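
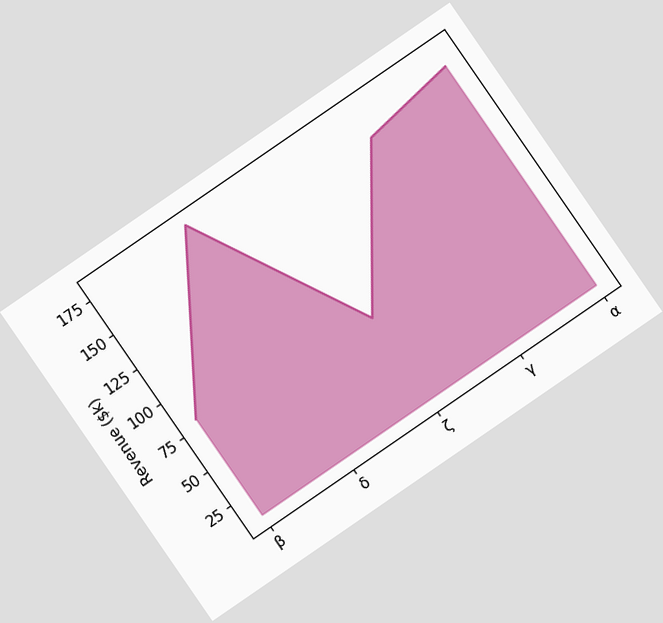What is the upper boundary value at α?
$170k

The chart is tilted about 35° counter-clockwise. At α the upper boundary is at $170k.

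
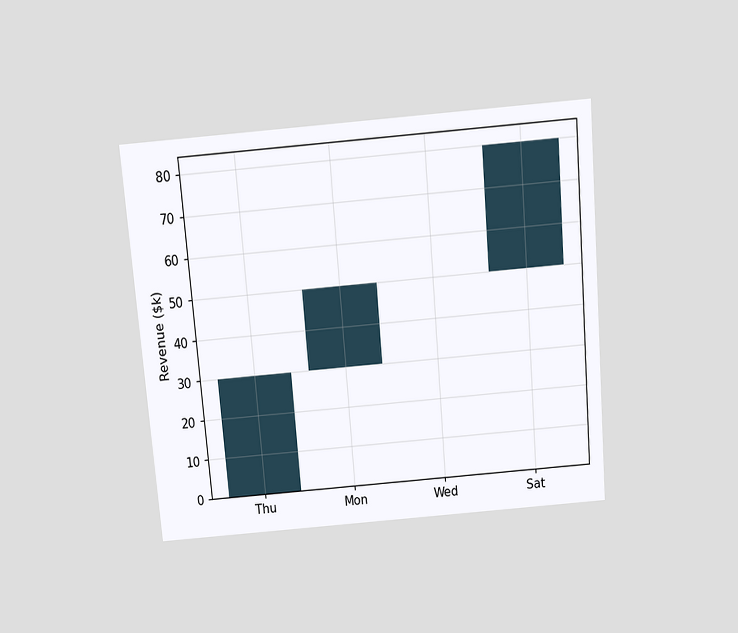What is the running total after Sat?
The chart is tilted about 5° counter-clockwise and viewed slightly from above. After Sat the running total reaches $80k.

$80k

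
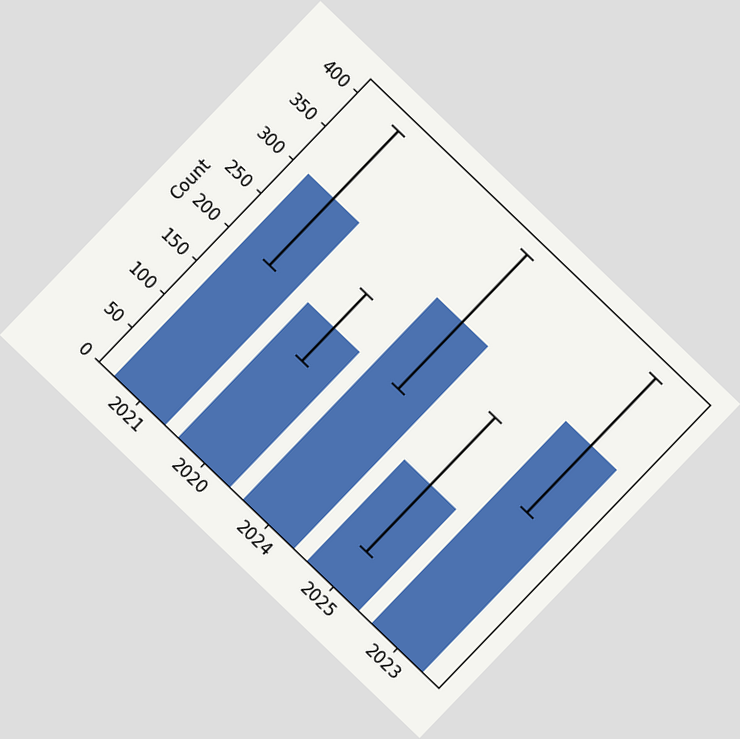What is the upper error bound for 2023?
400

The chart is tilted about 44° clockwise. The 2023 bar's upper whisker reaches 400.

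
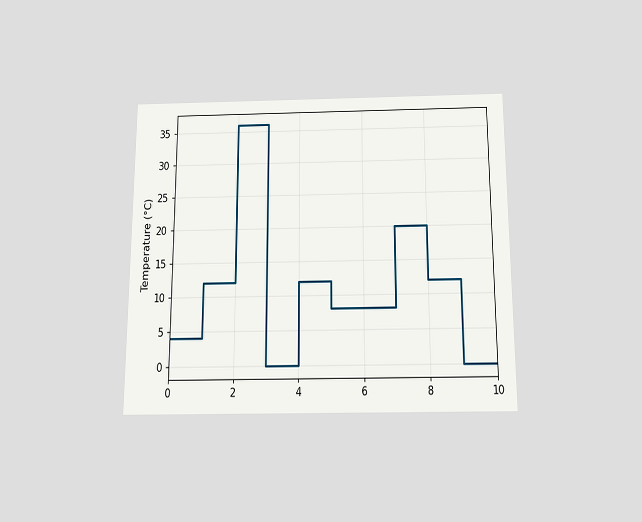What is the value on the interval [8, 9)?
The chart is viewed slightly from below. On [8, 9) the step sits at 12°C.

12°C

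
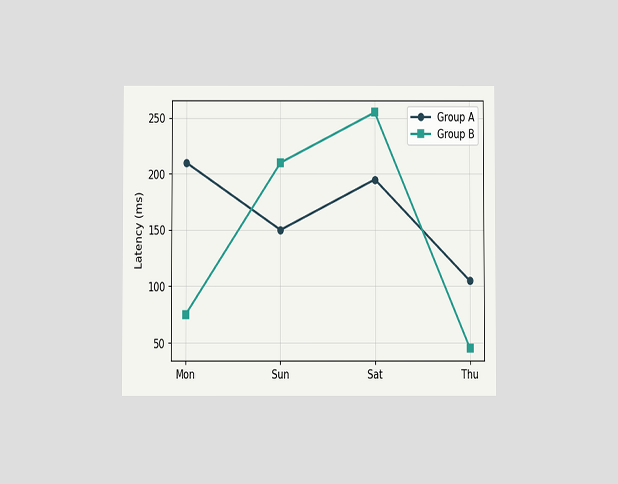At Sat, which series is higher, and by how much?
The chart is viewed slightly from below. At Sat, Group B sits above the other line by 60ms.

Group B, by 60ms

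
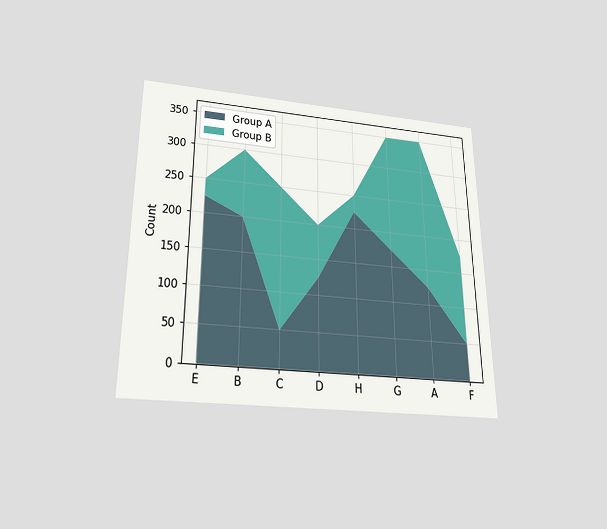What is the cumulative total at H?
250

The chart is viewed slightly from below. The stacked total at H reaches 250.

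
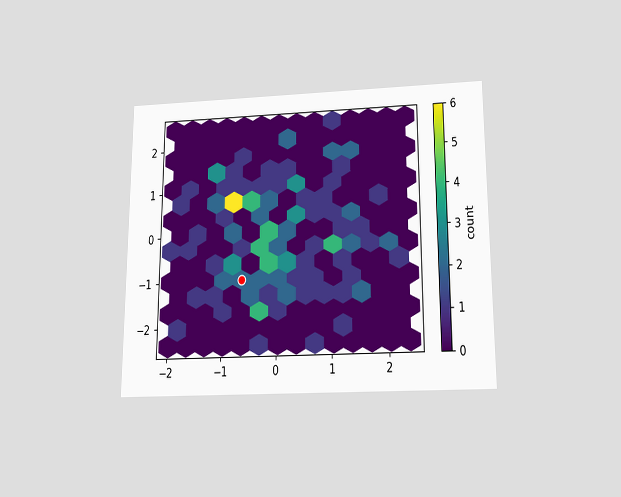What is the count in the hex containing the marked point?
The chart is viewed slightly from below. The marked hex reads 2 on the colorbar.

2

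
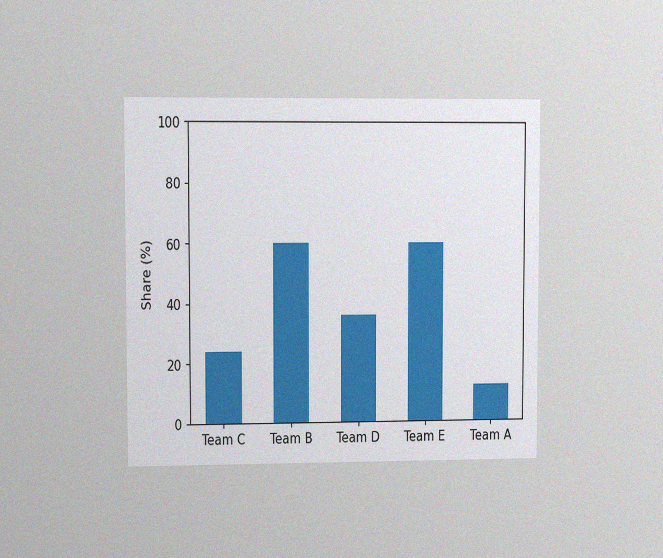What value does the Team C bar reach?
The chart is viewed at a slight angle, with some photo noise. Reading along the chart's y-axis, the Team C bar reaches 24%.

24%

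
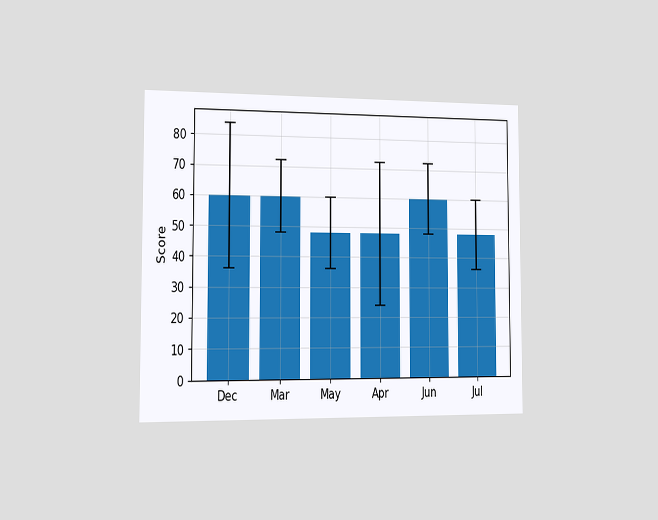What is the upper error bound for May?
60

The chart is viewed slightly from the left. The May bar's upper whisker reaches 60.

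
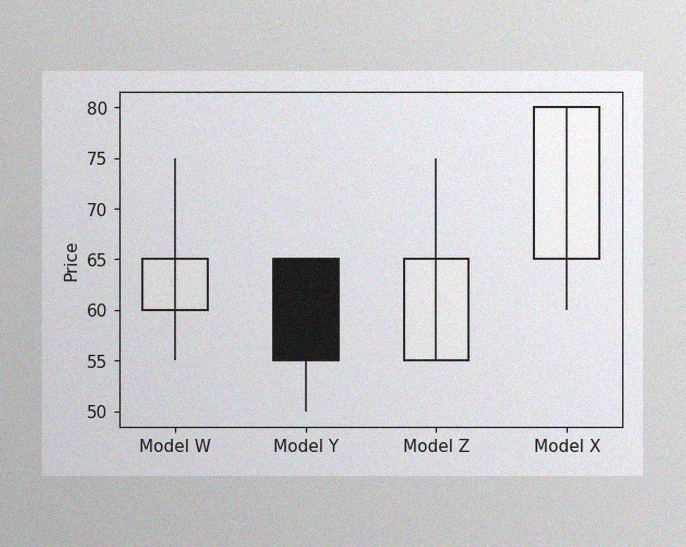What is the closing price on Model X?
The image has some photo noise and uneven lighting. The Model X candle closes at 80.

80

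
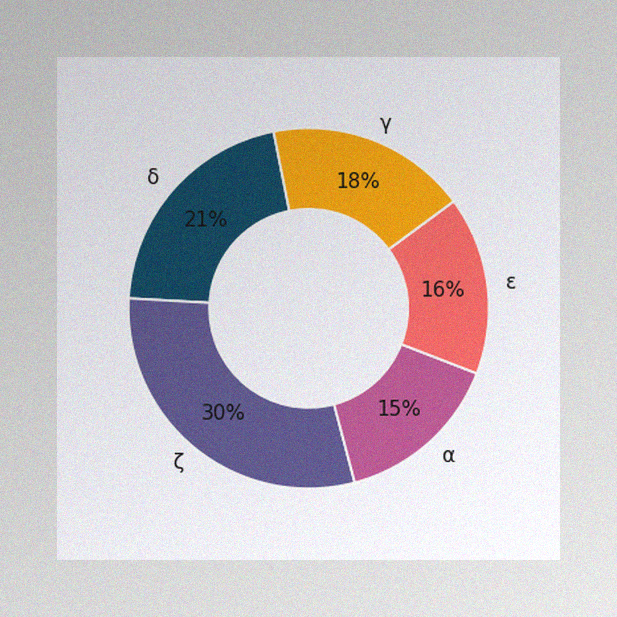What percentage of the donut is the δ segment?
The image has some photo noise and uneven lighting. The δ segment takes up 21% of the ring.

21%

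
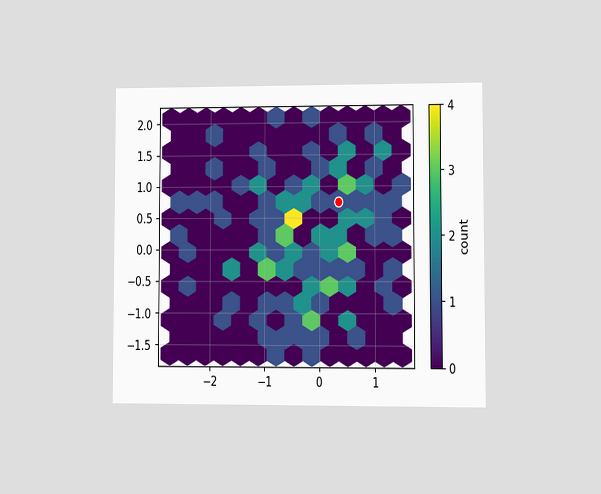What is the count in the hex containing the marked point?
1

The chart is viewed at a slight angle. The marked hex reads 1 on the colorbar.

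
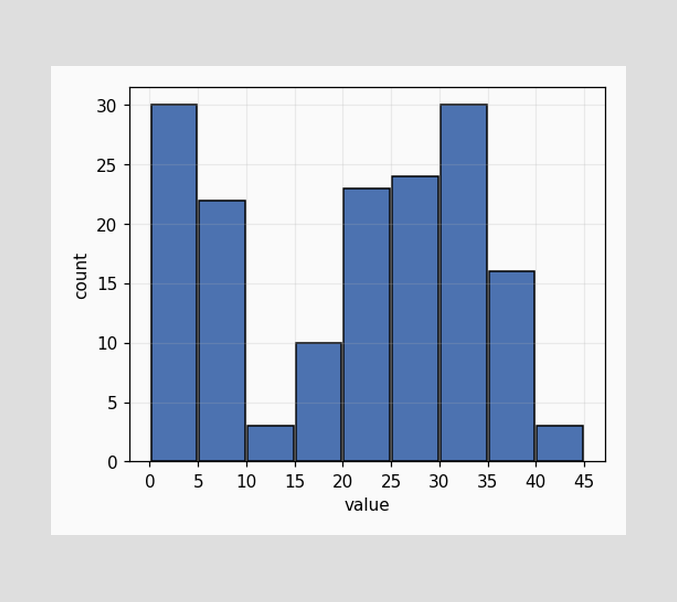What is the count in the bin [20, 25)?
23

The [20, 25) bin has height 23.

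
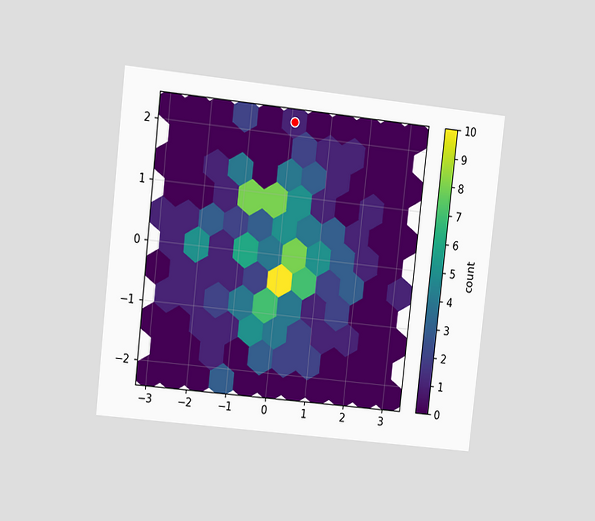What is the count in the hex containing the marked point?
1

The chart is tilted about 6° clockwise and viewed at a slight angle. The marked hex reads 1 on the colorbar.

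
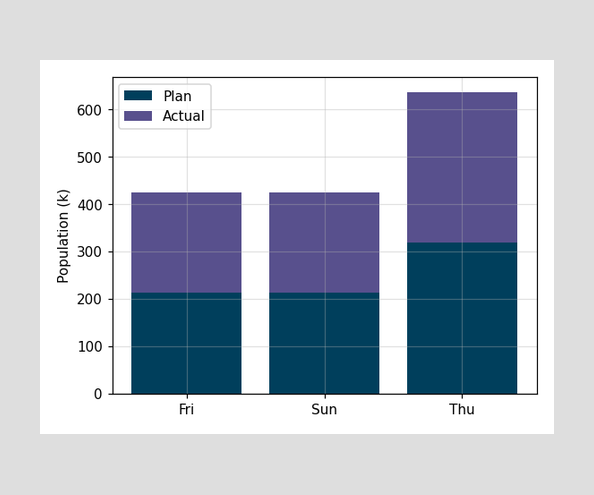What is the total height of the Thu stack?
636k

The Thu stack's top reaches 636k on the y-axis.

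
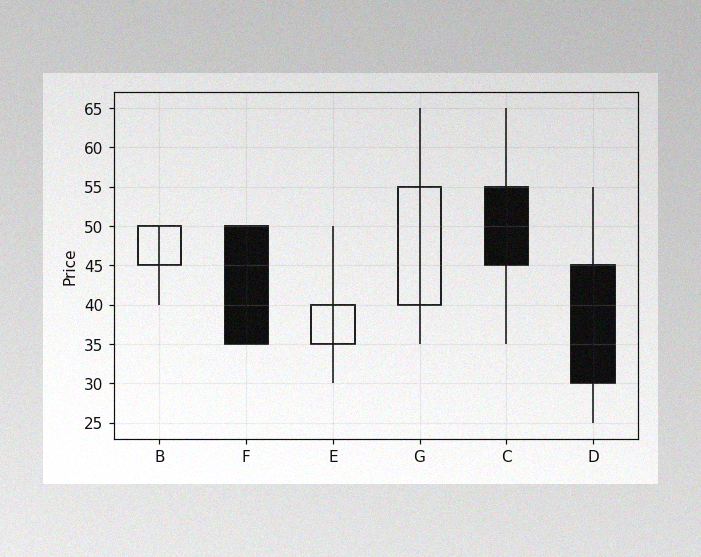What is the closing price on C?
The image has some photo noise and uneven lighting. The C candle closes at 45.

45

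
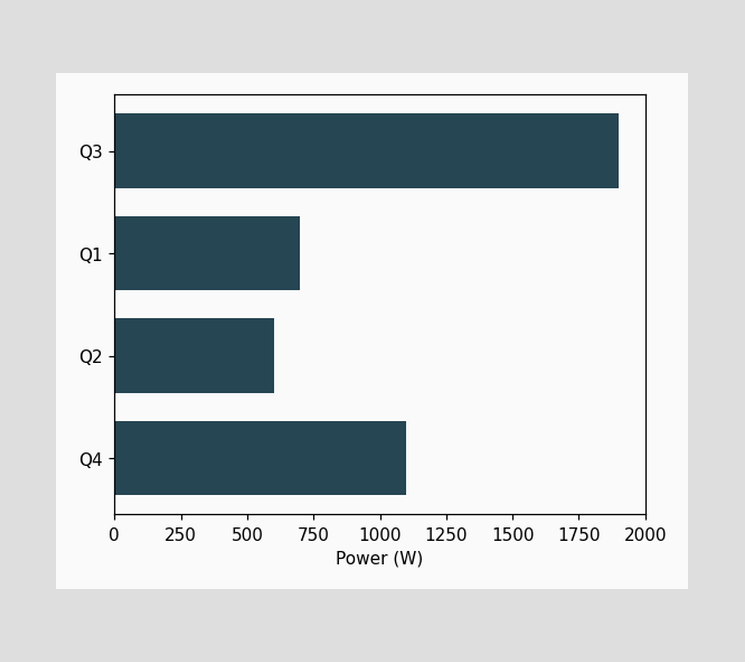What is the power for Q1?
Reading along the chart's x-axis, the Q1 bar reaches 700W.

700W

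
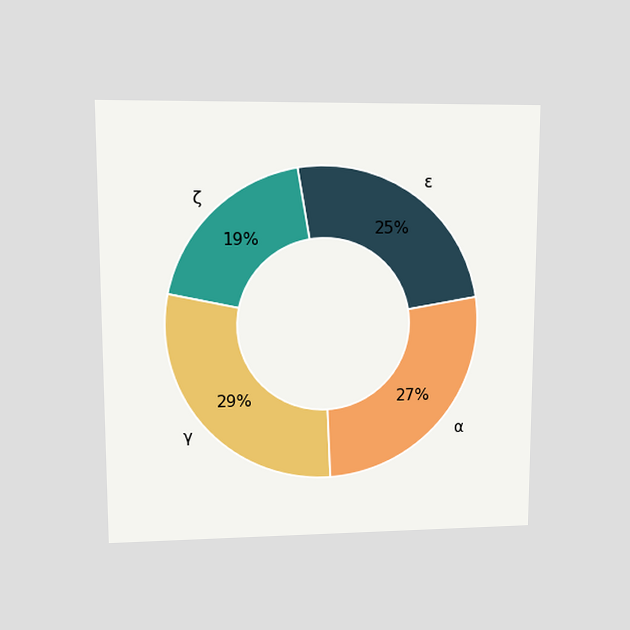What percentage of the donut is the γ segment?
29%

The chart is viewed at a slight angle. The γ segment takes up 29% of the ring.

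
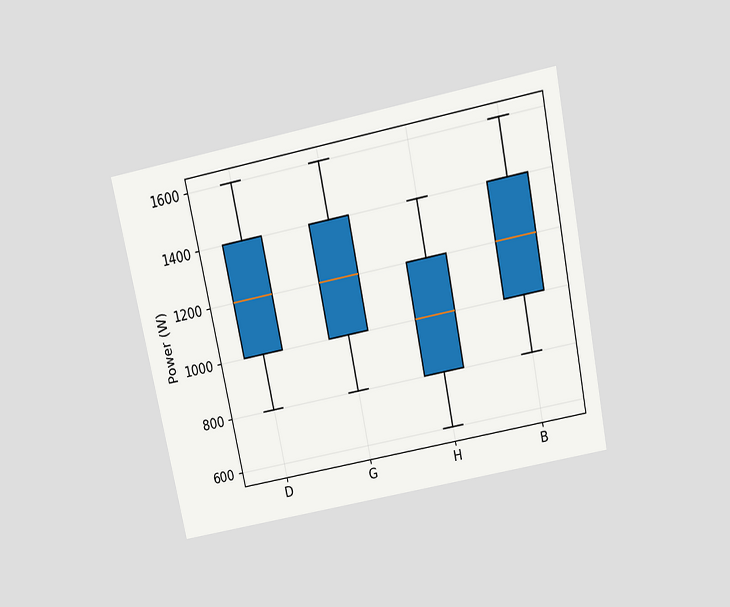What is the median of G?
1200W

The chart is tilted about 11° counter-clockwise and viewed slightly from above. The median line in the G box sits at 1200W.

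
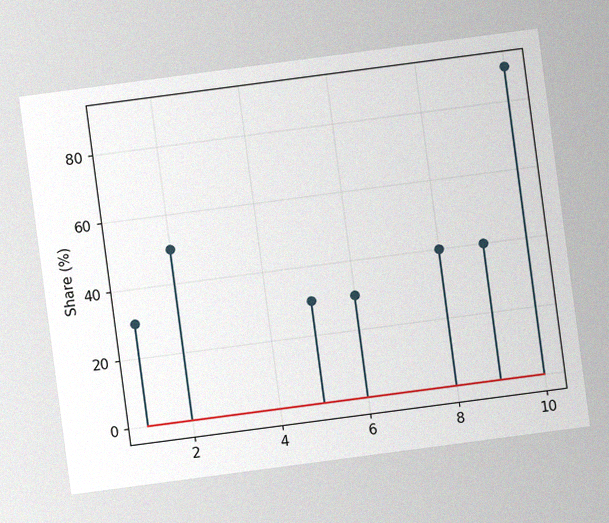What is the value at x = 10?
The chart is tilted about 8° counter-clockwise, with some photo noise. The stem at x=10 reaches 90%.

90%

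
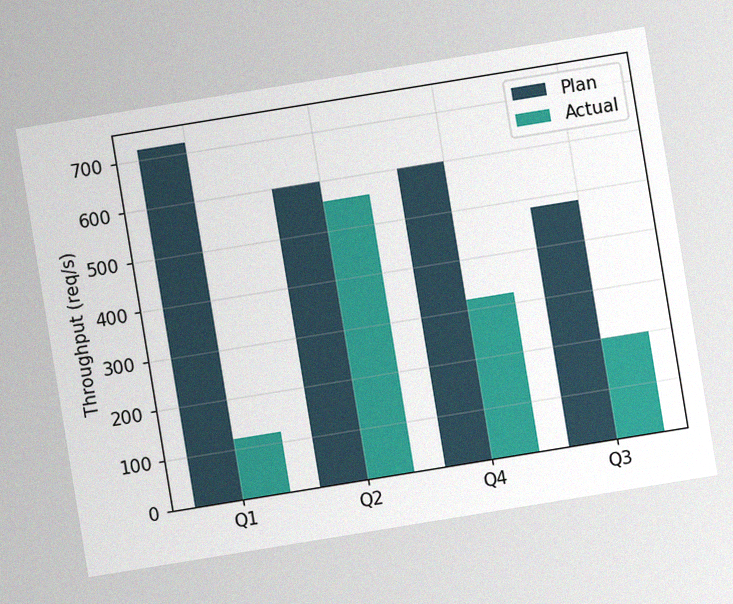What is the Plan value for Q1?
The chart is tilted about 9° counter-clockwise, with some photo noise. The Plan bar at Q1 reaches 720req/s on the y-axis.

720req/s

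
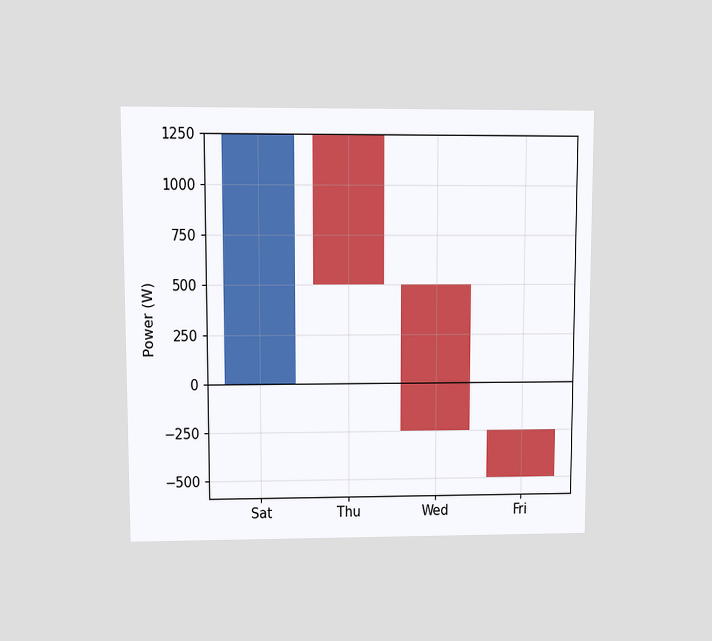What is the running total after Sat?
The chart is viewed at a slight angle. After Sat the running total reaches 1250W.

1250W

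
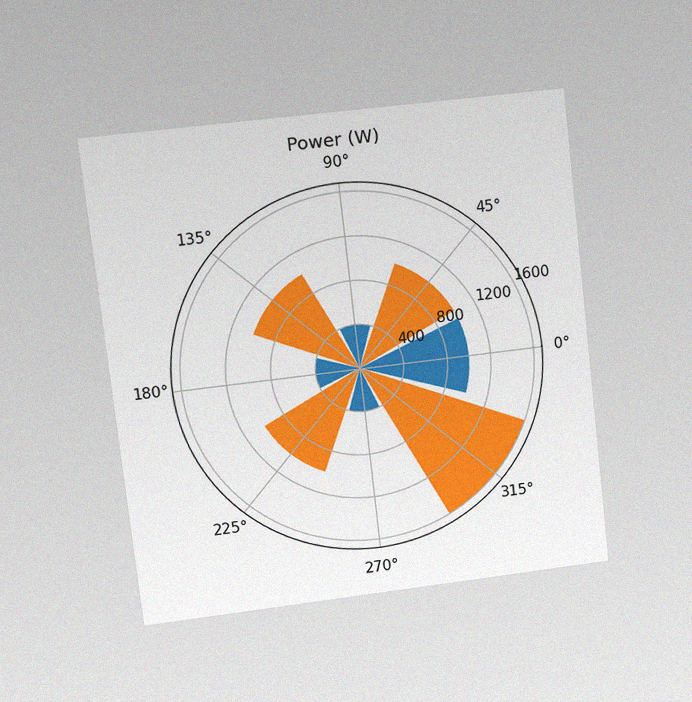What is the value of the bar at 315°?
1600W

The chart is tilted about 6° counter-clockwise and viewed at a slight angle, with some photo noise. The bar at 315° reaches 1600W on the radial axis.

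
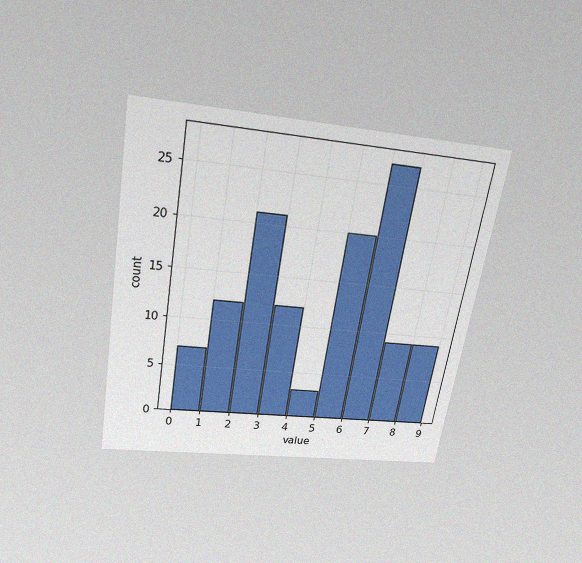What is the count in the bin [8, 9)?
9

The chart is tilted about 9° clockwise and viewed slightly from above, with some photo noise. The [8, 9) bin has height 9.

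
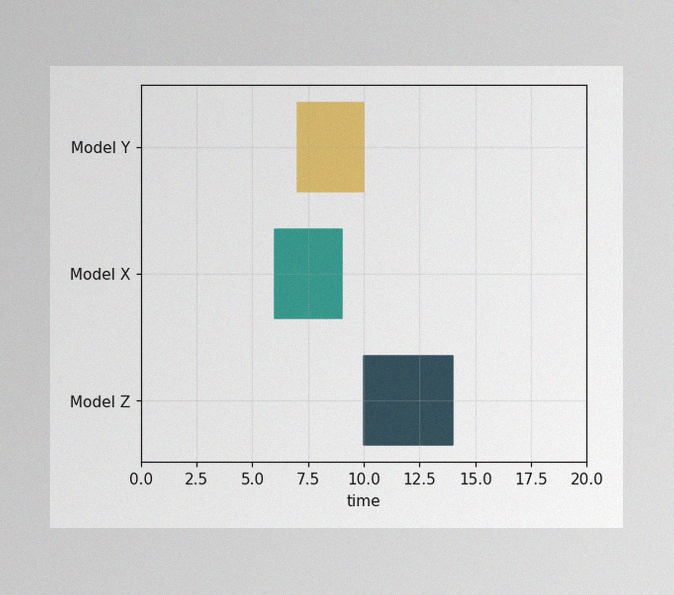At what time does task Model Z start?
10

The image has some photo noise and uneven lighting. The Model Z bar begins at t=10.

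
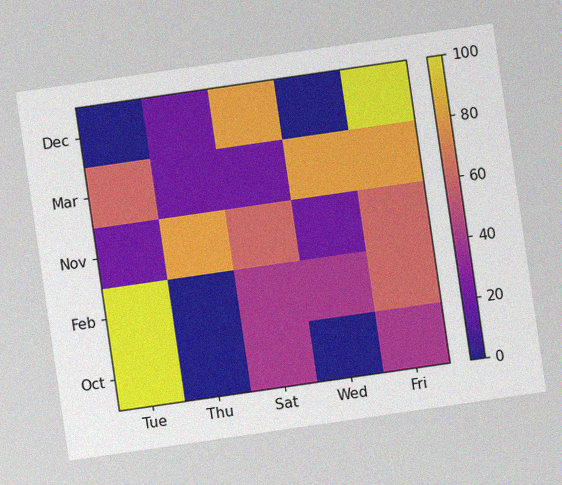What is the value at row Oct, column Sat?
40

The chart is tilted about 8° counter-clockwise, with some photo noise. Matching cell (Oct, Sat) against the colorbar gives 40.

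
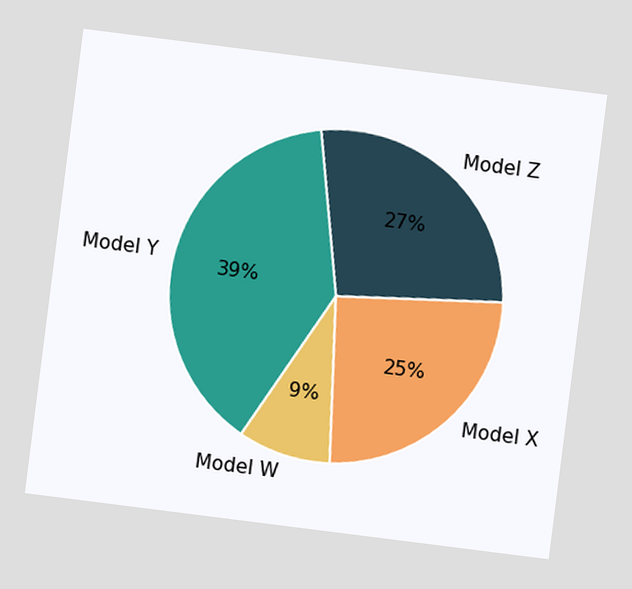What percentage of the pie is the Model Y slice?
The chart is tilted about 7° clockwise. The Model Y slice takes up 39% of the pie.

39%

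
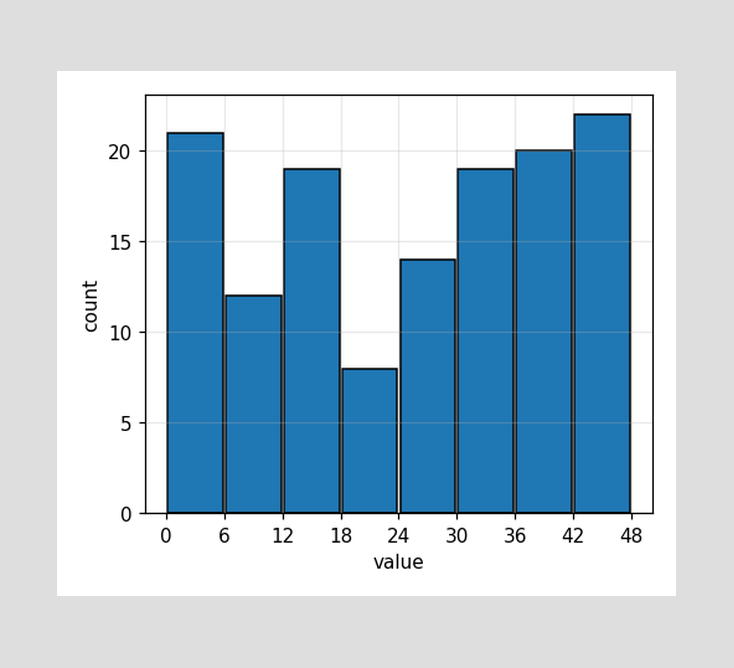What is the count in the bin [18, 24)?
8

The [18, 24) bin has height 8.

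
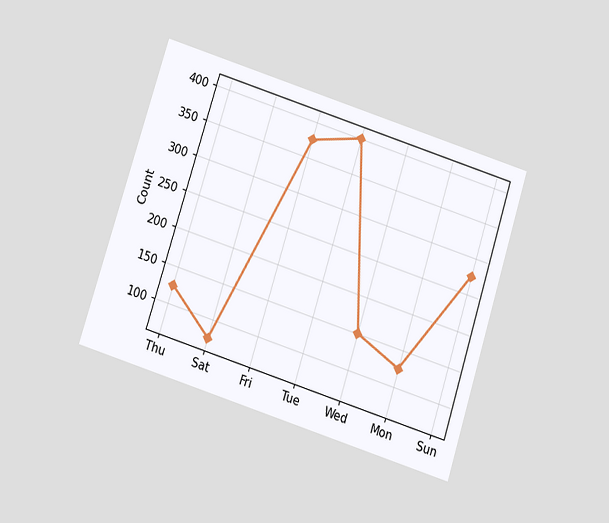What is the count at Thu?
The chart is tilted about 18° clockwise and viewed slightly from below. At Thu, the line is at 125.

125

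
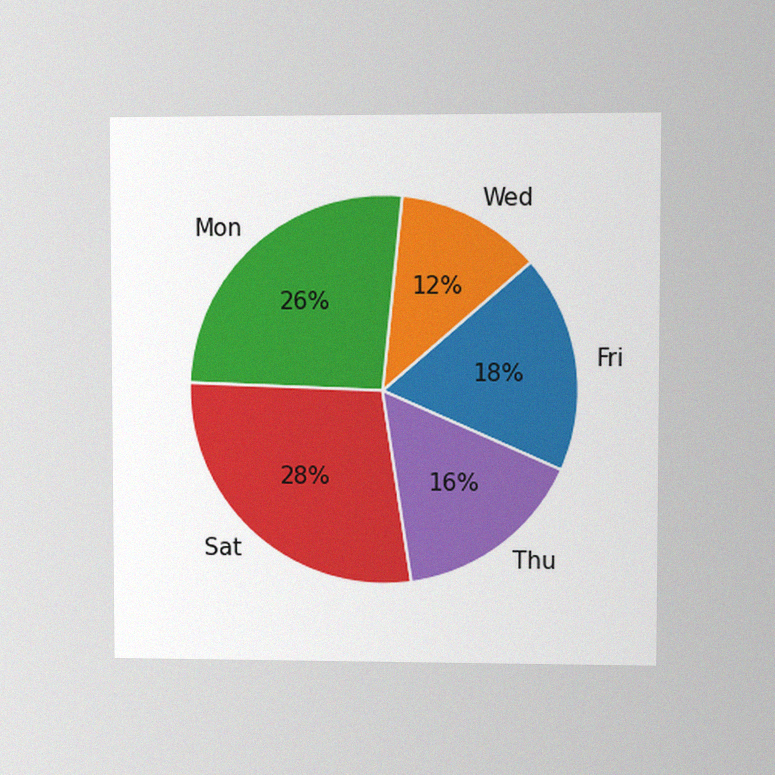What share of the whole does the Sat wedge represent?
28%

The chart is viewed at a slight angle, with some photo noise. The Sat slice takes up 28% of the pie.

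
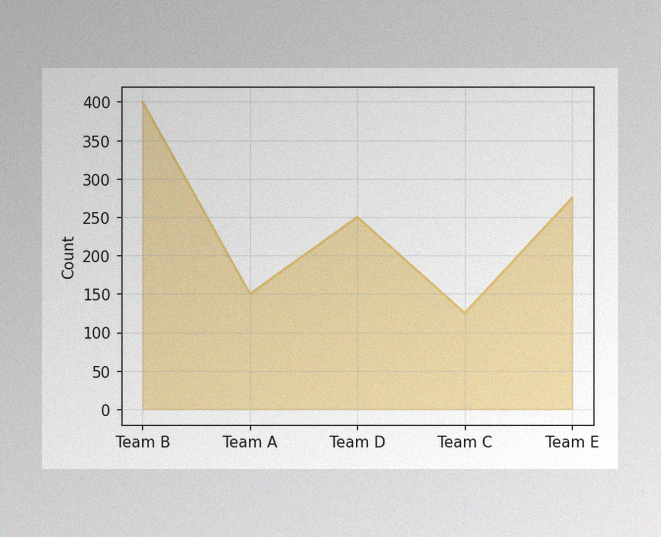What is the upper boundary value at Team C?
The image has some photo noise and uneven lighting. At Team C the upper boundary is at 125.

125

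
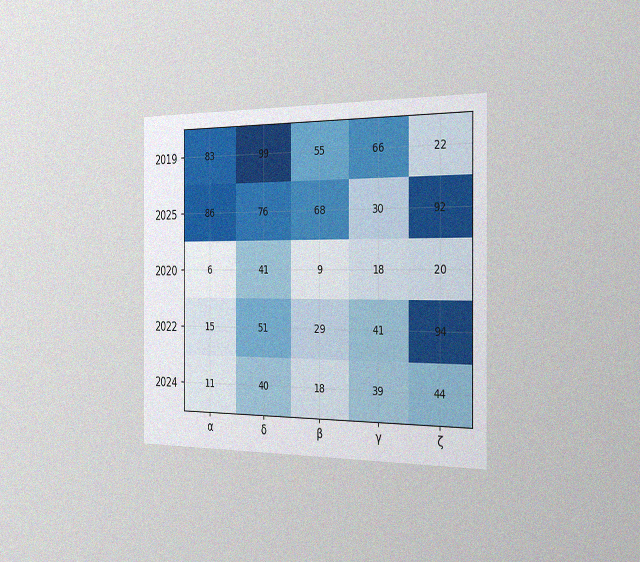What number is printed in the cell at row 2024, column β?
18

The chart is viewed slightly from the right, with some photo noise. The (2024, β) cell reads 18.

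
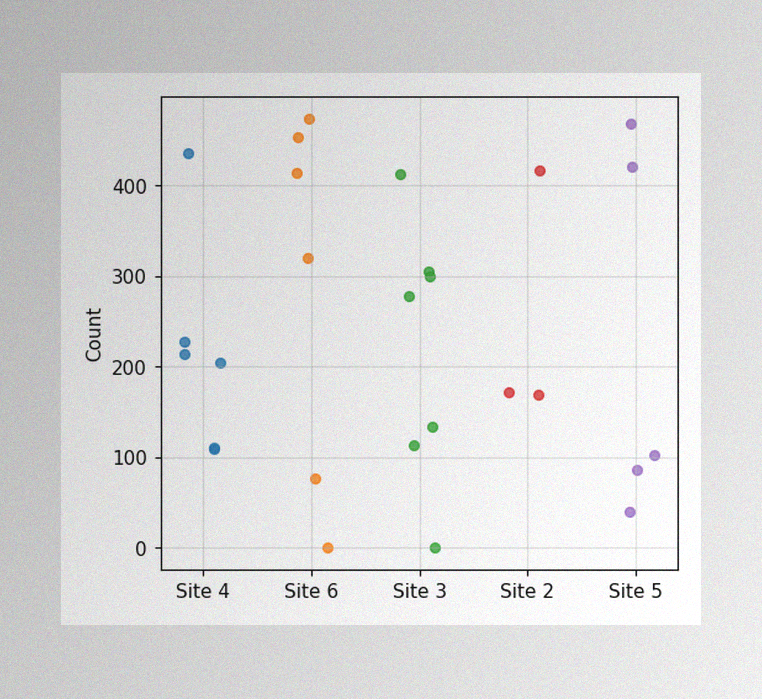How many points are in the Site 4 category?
The image has some photo noise and uneven lighting. Counting the markers in the Site 4 column gives 6.

6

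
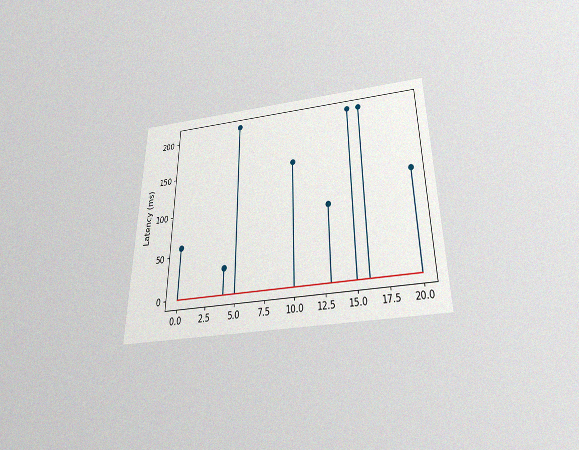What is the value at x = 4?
30ms

The chart is viewed slightly from below, with some photo noise. The stem at x=4 reaches 30ms.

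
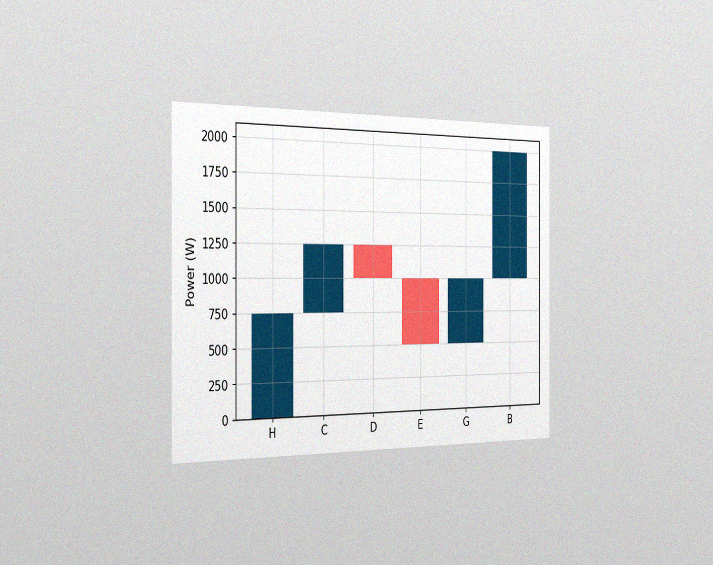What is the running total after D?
The chart is viewed slightly from the left, with some photo noise. After D the running total reaches 1000W.

1000W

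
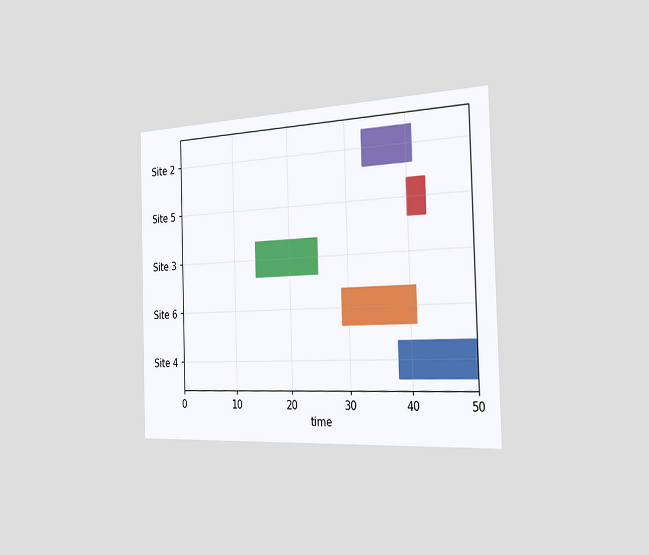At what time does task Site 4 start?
The chart is viewed slightly from the right. The Site 4 bar begins at t=38.

38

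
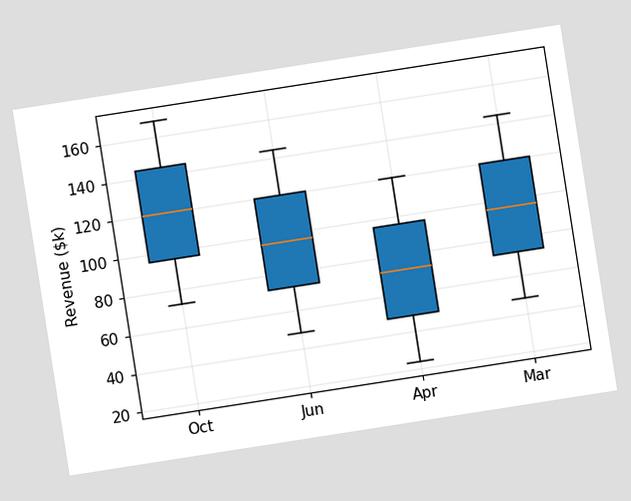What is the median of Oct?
$120k

The chart is tilted about 9° counter-clockwise. The median line in the Oct box sits at $120k.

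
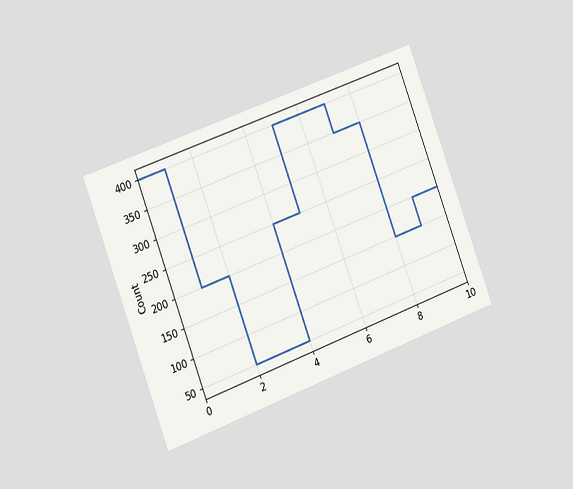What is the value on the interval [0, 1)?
400

The chart is tilted about 20° counter-clockwise and viewed slightly from the left. On [0, 1) the step sits at 400.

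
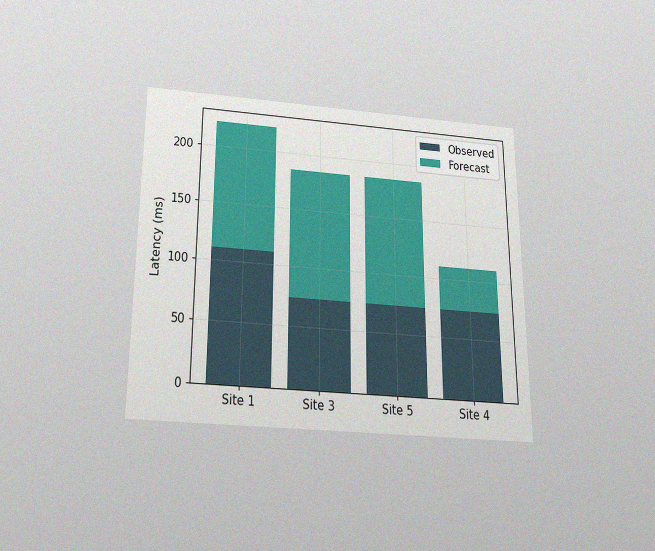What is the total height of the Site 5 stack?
The chart is viewed slightly from below, with some photo noise. The Site 5 stack's top reaches 185ms on the y-axis.

185ms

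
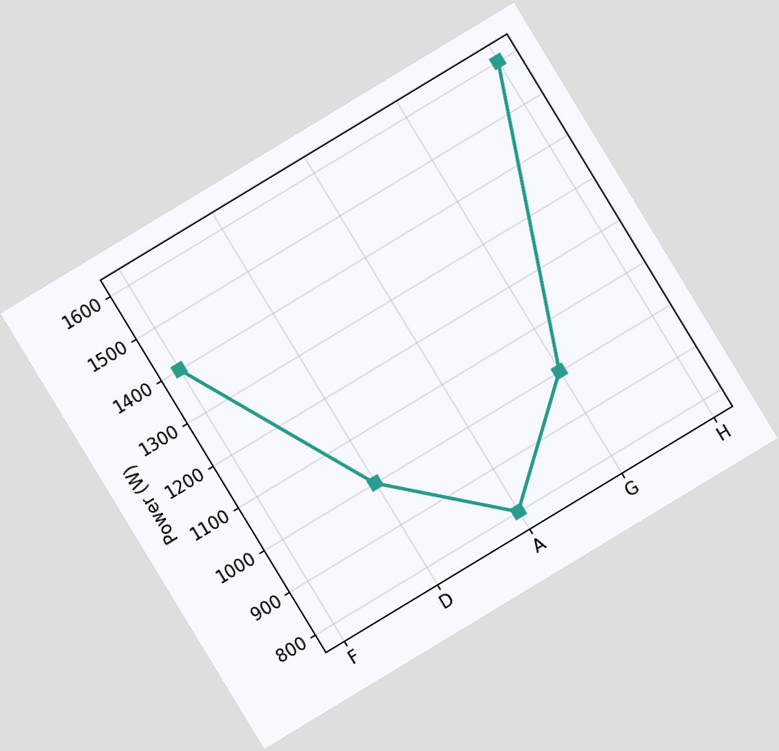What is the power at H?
1600W

The chart is tilted about 31° counter-clockwise. At H, the line is at 1600W.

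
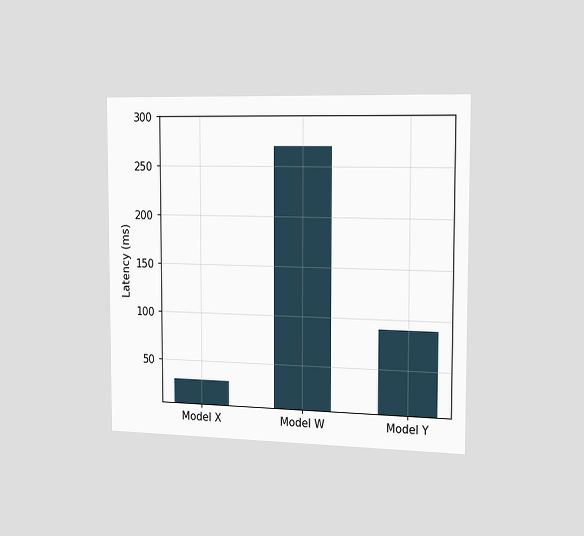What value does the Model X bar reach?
30ms

The chart is viewed slightly from the right. Reading along the chart's y-axis, the Model X bar reaches 30ms.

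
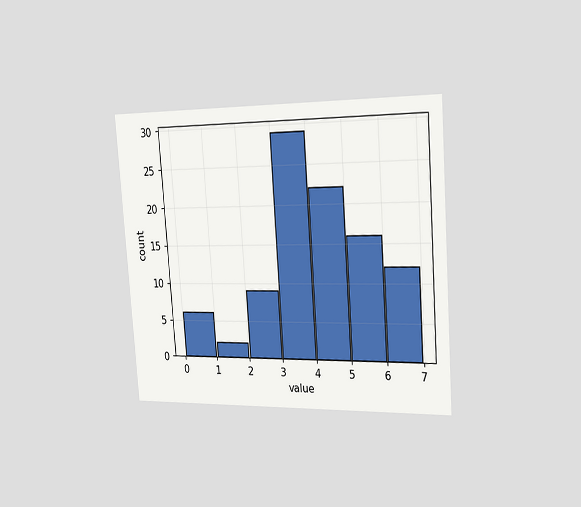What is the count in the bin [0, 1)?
6

The chart is tilted about 4° counter-clockwise and viewed slightly from the right. The [0, 1) bin has height 6.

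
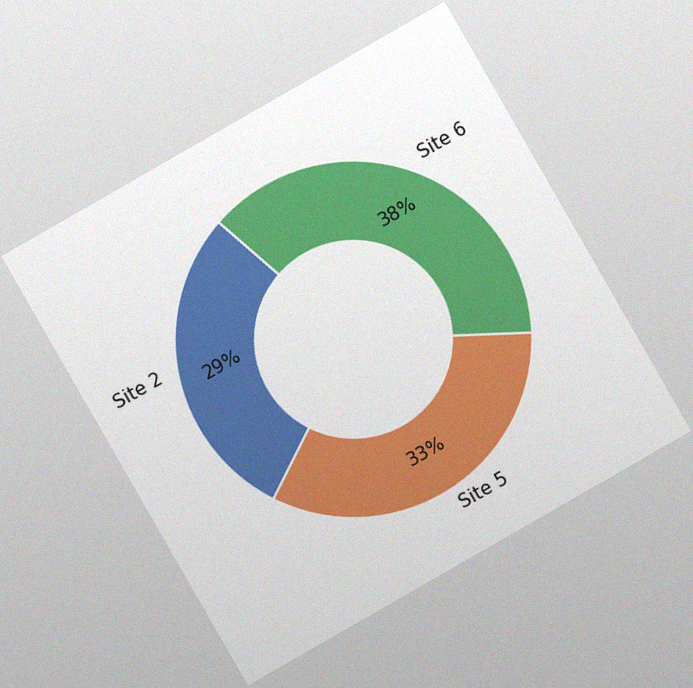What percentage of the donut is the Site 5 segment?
The chart is tilted about 30° counter-clockwise, with some photo noise. The Site 5 segment takes up 33% of the ring.

33%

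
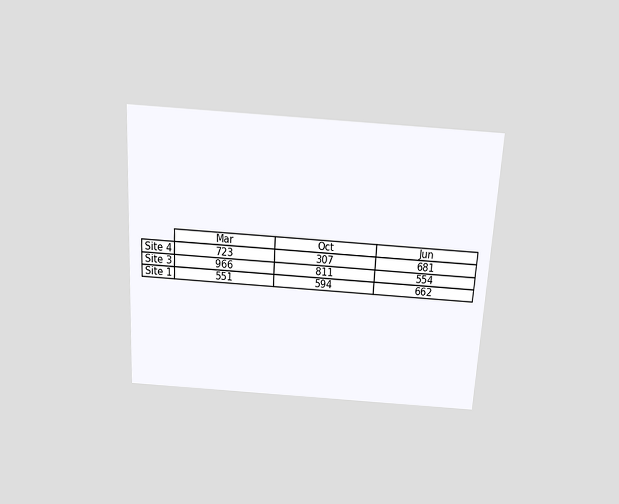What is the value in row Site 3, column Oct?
811

The chart is tilted about 3° clockwise and viewed slightly from above. The (Site 3, Oct) cell reads 811.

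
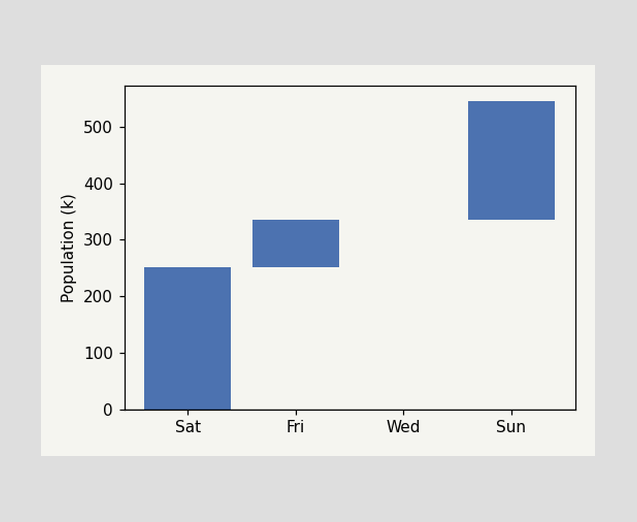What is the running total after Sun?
546k

After Sun the running total reaches 546k.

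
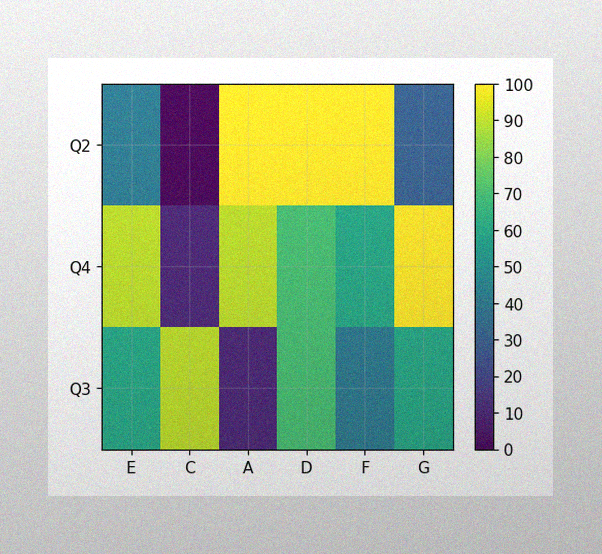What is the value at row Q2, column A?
The image has some photo noise and uneven lighting. Matching cell (Q2, A) against the colorbar gives 100.

100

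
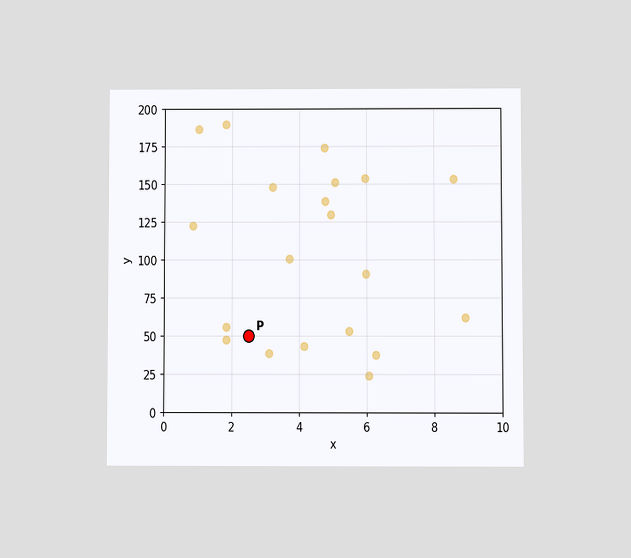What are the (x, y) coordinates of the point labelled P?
The chart is viewed at a slight angle. Following the gridlines from P to each axis, P sits at (2.5, 50).

(2.5, 50)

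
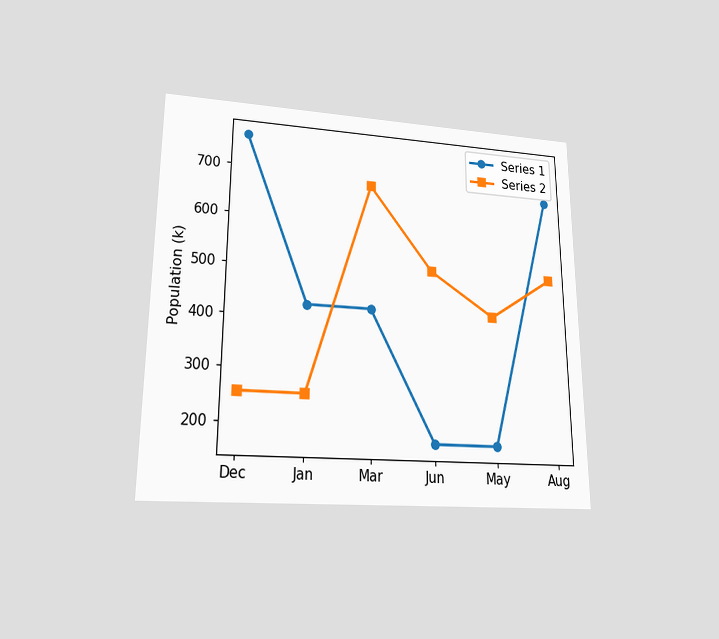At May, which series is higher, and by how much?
The chart is viewed at a slight angle. At May, Series 2 sits above the other line by 255k.

Series 2, by 255k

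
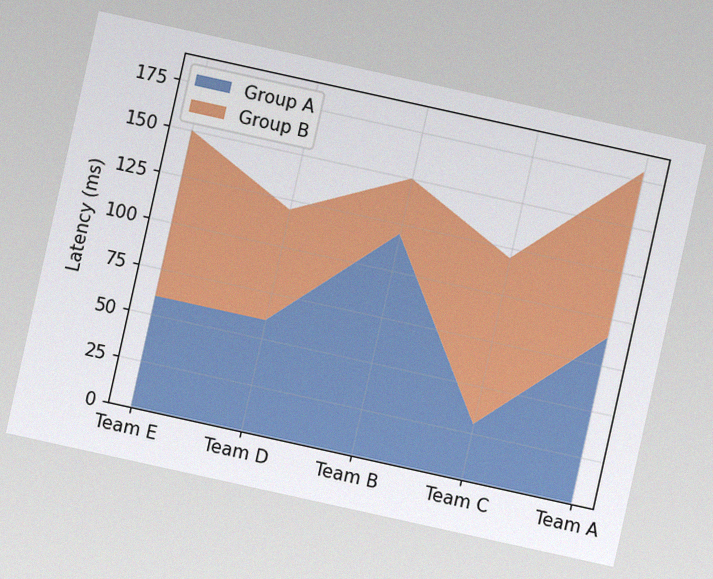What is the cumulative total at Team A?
The chart is tilted about 12° clockwise, with some photo noise. The stacked total at Team A reaches 180ms.

180ms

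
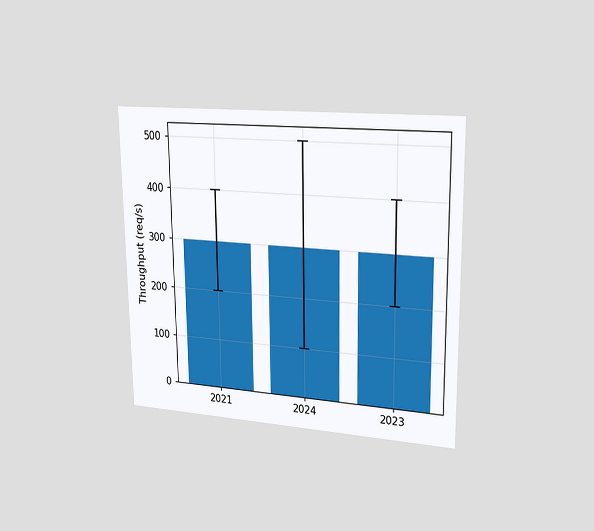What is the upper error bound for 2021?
The chart is viewed slightly from the right. The 2021 bar's upper whisker reaches 400req/s.

400req/s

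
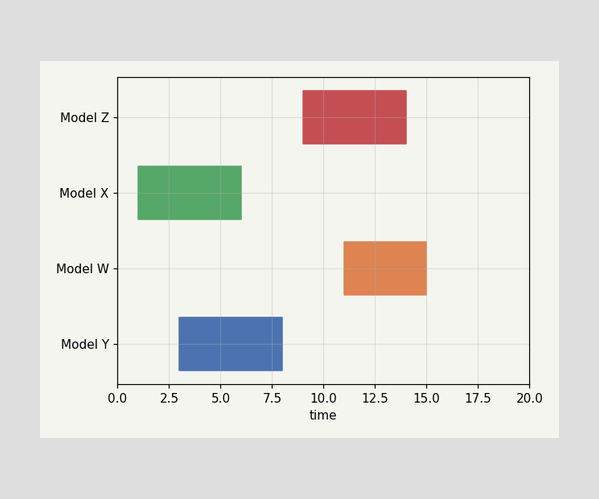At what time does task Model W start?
11

The Model W bar begins at t=11.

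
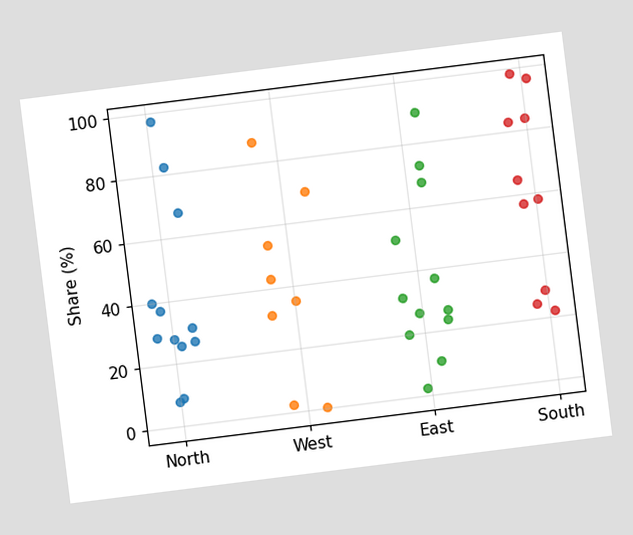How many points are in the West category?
The chart is tilted about 7° counter-clockwise. Counting the markers in the West column gives 8.

8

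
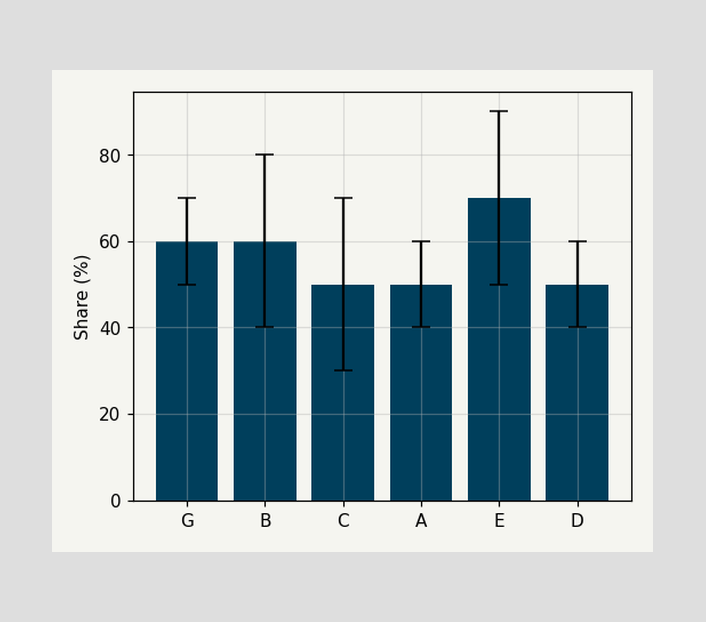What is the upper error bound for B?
The B bar's upper whisker reaches 80%.

80%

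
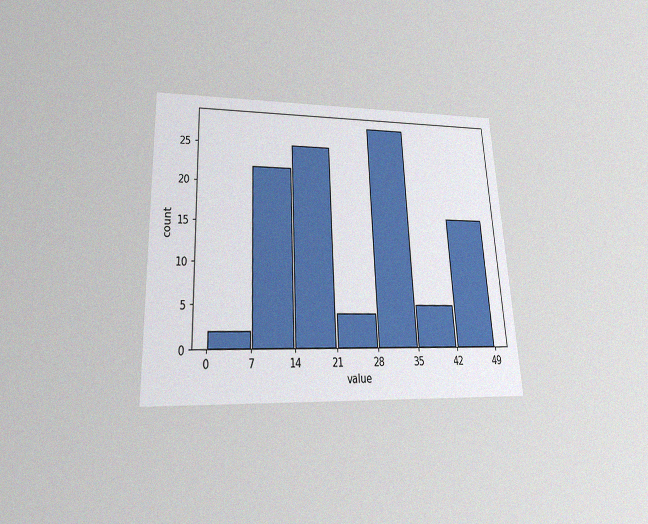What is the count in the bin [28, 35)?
28

The chart is tilted about 3° counter-clockwise and viewed slightly from below, with some photo noise. The [28, 35) bin has height 28.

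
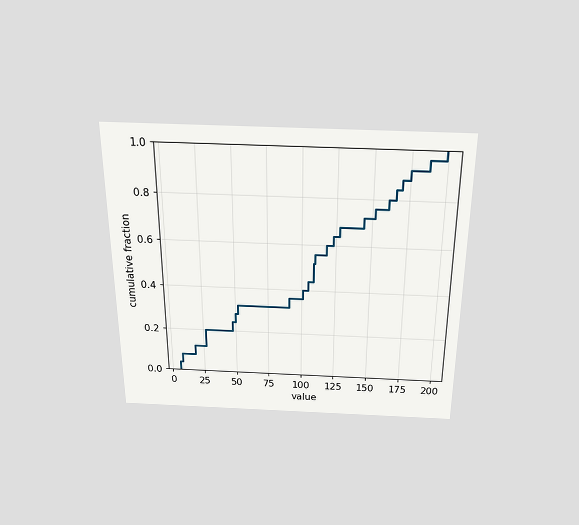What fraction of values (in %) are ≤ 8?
8%

The chart is viewed slightly from above. At x=8 the ECDF step is at 8%.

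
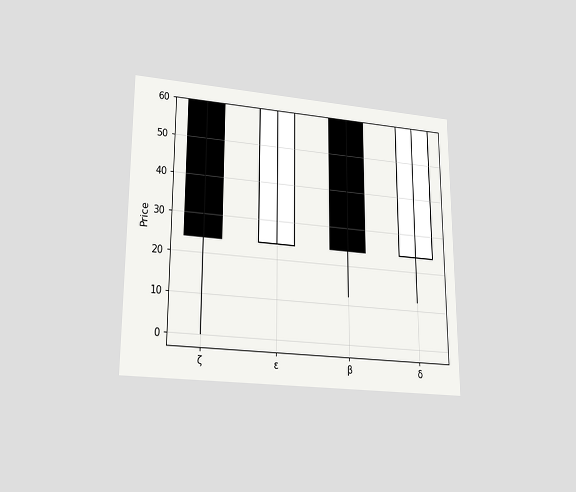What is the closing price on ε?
The chart is viewed at a slight angle. The ε candle closes at 60.

60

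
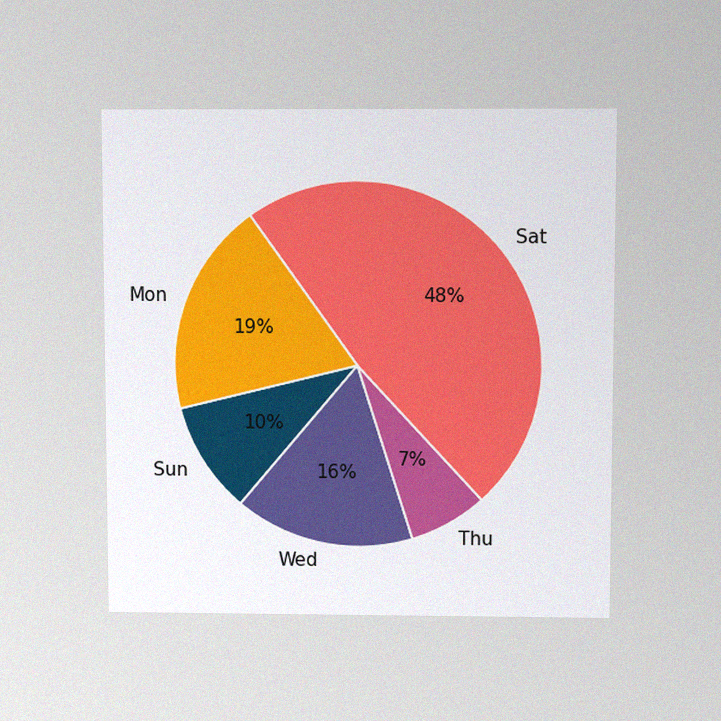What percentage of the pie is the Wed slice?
16%

The chart is viewed slightly from above, with some photo noise. The Wed slice takes up 16% of the pie.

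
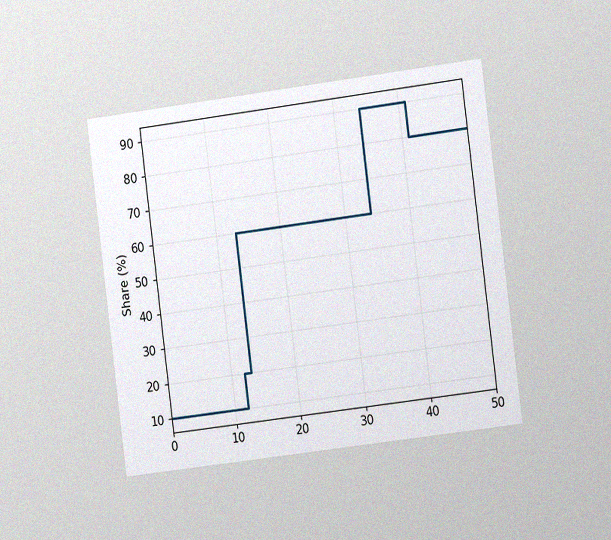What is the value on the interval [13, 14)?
The chart is tilted about 7° counter-clockwise and viewed slightly from the right, with some photo noise. On [13, 14) the step sits at 60%.

60%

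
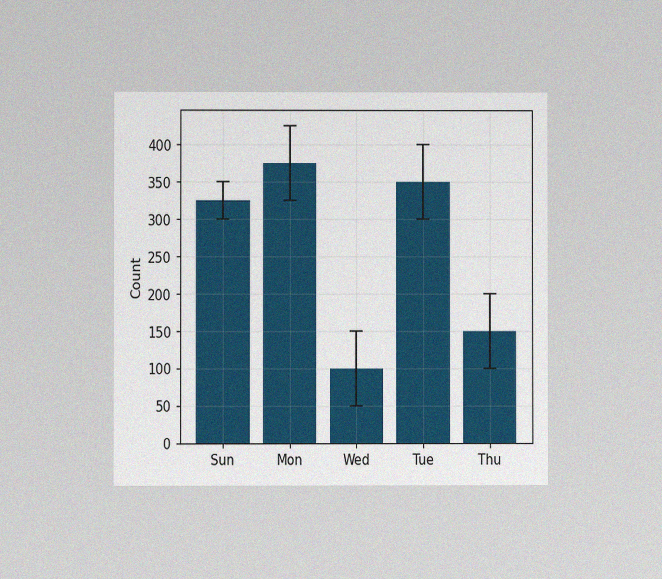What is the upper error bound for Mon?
The chart is viewed at a slight angle, with some photo noise. The Mon bar's upper whisker reaches 425.

425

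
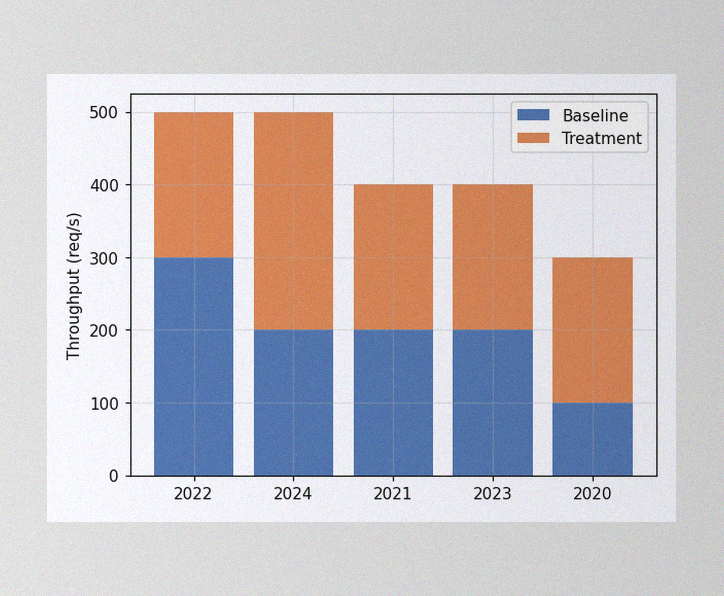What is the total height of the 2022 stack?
500req/s

The image has some photo noise and uneven lighting. The 2022 stack's top reaches 500req/s on the y-axis.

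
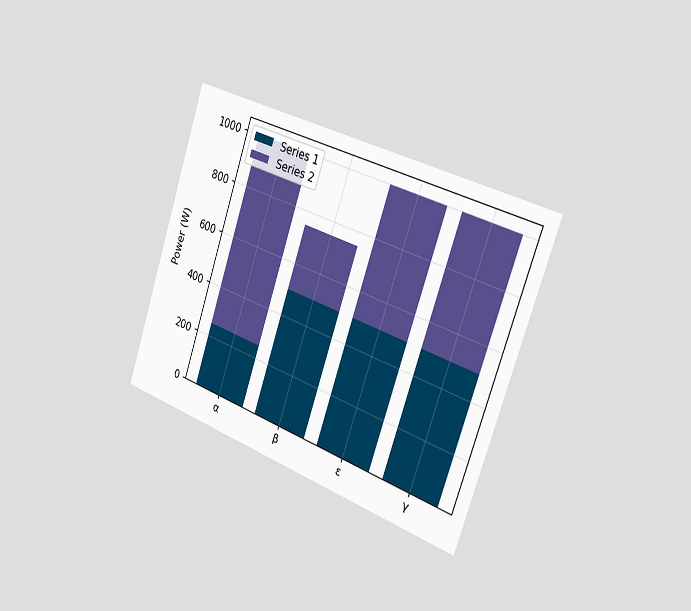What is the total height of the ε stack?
The chart is tilted about 19° clockwise and viewed slightly from the right. The ε stack's top reaches 1000W on the y-axis.

1000W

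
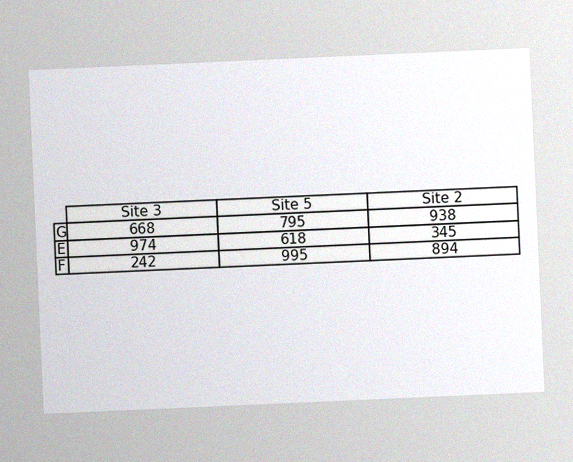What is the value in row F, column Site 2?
894

The chart is tilted about 3° counter-clockwise, with some photo noise. The (F, Site 2) cell reads 894.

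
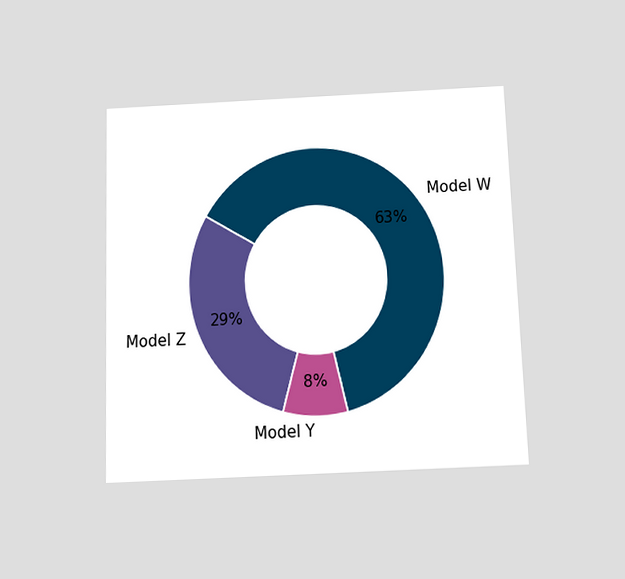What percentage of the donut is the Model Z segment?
29%

The chart is viewed slightly from below. The Model Z segment takes up 29% of the ring.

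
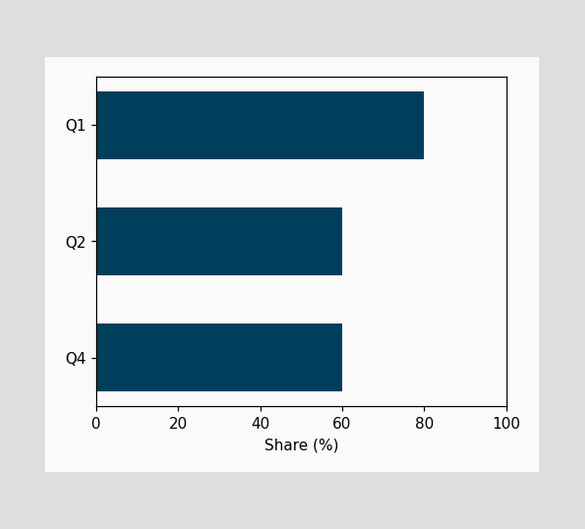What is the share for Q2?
60%

Reading along the chart's x-axis, the Q2 bar reaches 60%.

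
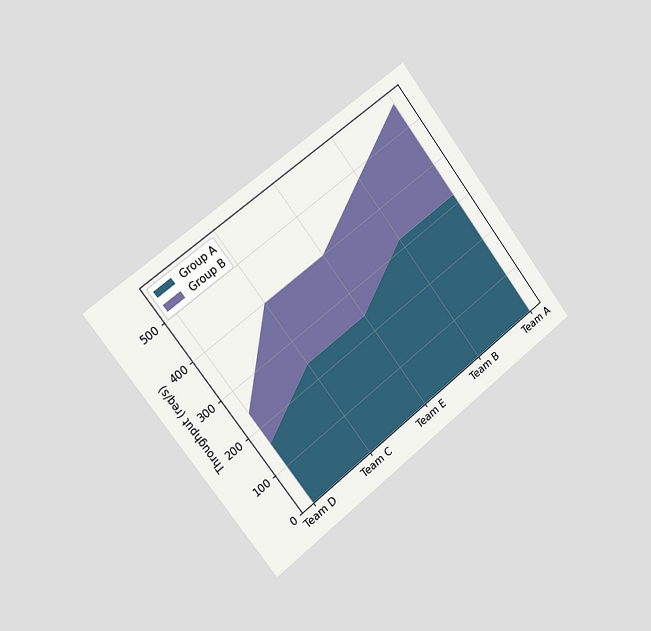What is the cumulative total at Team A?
The chart is tilted about 37° counter-clockwise and viewed slightly from the left. The stacked total at Team A reaches 560req/s.

560req/s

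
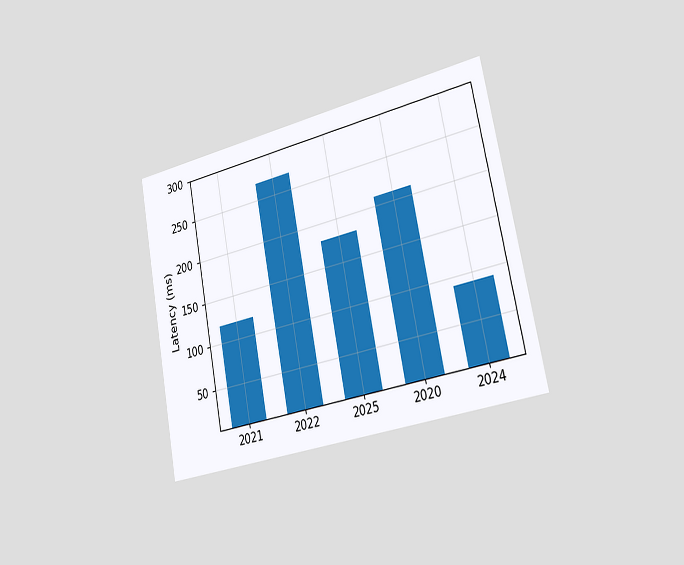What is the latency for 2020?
The chart is tilted about 11° counter-clockwise and viewed slightly from the right. Reading along the chart's y-axis, the 2020 bar reaches 210ms.

210ms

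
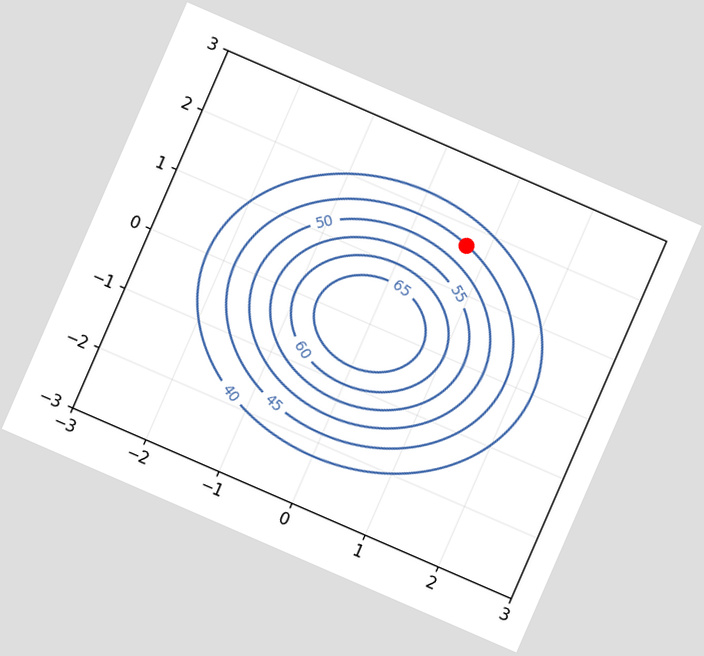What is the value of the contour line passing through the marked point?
45

The chart is tilted about 23° clockwise. The marked point sits on the contour labelled 45.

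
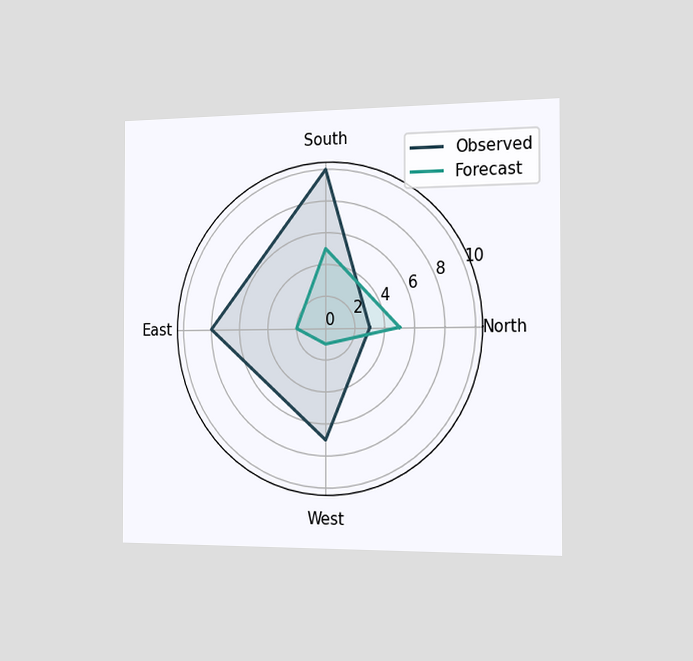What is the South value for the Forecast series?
The chart is viewed slightly from the right. On the South axis, Forecast reaches 5.

5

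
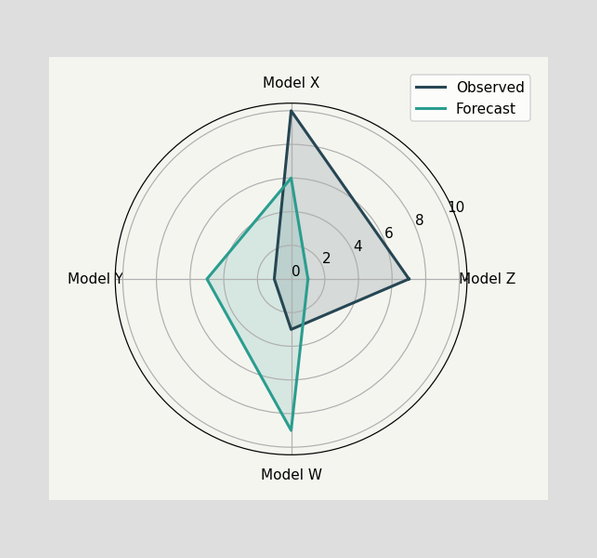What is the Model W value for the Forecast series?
On the Model W axis, Forecast reaches 9.

9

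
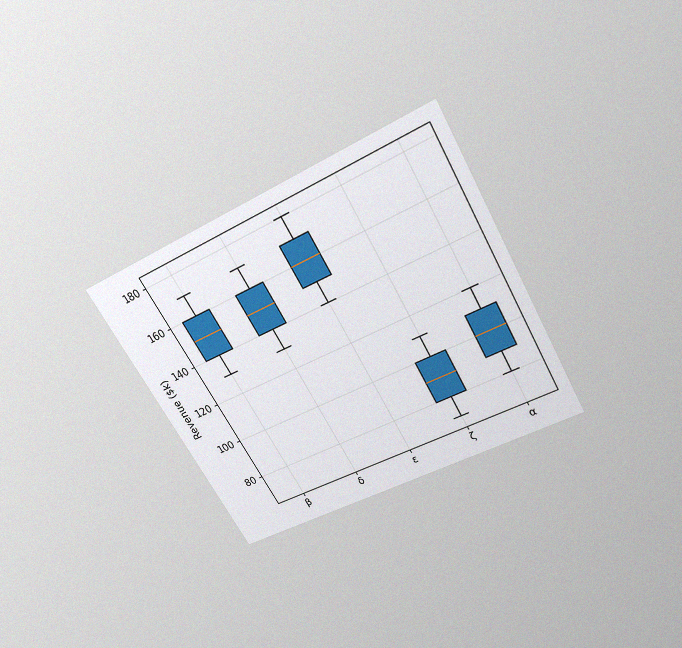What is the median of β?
$150k

The chart is tilted about 29° counter-clockwise and viewed slightly from above, with some photo noise. The median line in the β box sits at $150k.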